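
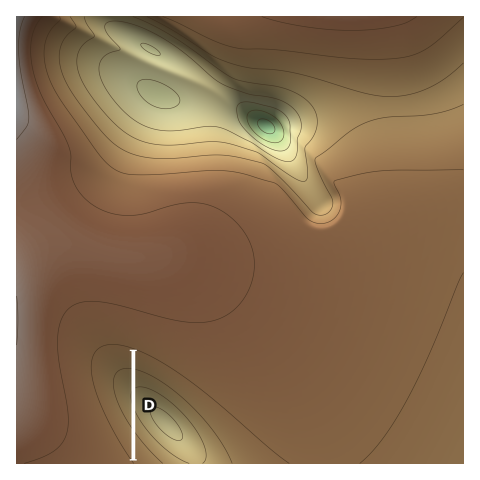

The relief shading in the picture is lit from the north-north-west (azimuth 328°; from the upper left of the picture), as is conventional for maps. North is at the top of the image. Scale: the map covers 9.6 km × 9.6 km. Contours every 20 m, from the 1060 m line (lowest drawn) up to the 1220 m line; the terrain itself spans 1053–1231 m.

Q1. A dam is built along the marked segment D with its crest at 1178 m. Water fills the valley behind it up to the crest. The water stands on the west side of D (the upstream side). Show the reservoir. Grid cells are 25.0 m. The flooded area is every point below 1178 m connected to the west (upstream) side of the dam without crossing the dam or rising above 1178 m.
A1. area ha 125.3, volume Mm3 15.55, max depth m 38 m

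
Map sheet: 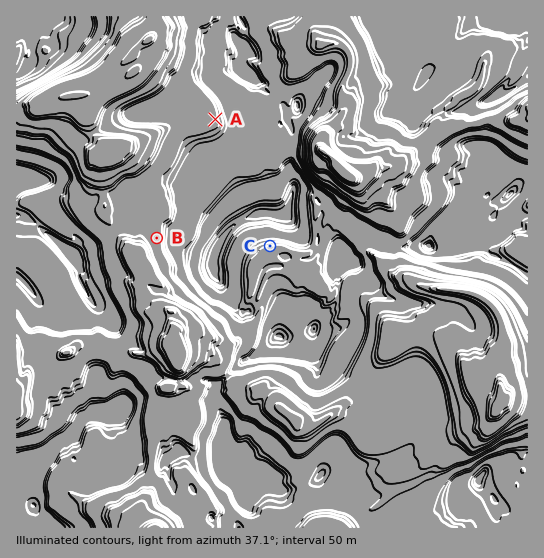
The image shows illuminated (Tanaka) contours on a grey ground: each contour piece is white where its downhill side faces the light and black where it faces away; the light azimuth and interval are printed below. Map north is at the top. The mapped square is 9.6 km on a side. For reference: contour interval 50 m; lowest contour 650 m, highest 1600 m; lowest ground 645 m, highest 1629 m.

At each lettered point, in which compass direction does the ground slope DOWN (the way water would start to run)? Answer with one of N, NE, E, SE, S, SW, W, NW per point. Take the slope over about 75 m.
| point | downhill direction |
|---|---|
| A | E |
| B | E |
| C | N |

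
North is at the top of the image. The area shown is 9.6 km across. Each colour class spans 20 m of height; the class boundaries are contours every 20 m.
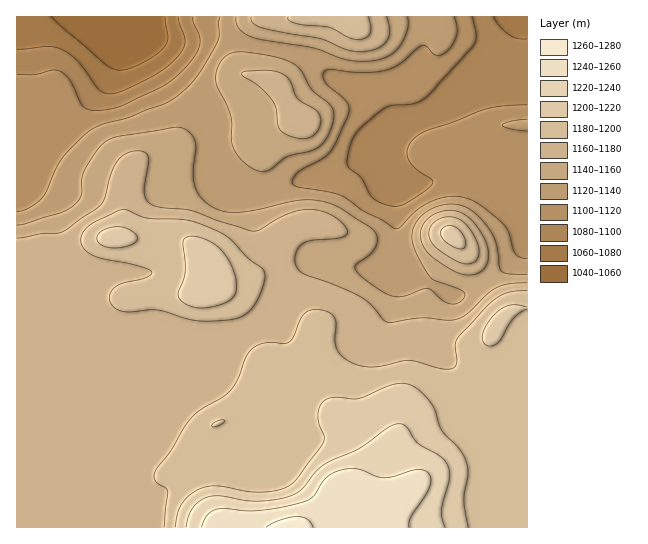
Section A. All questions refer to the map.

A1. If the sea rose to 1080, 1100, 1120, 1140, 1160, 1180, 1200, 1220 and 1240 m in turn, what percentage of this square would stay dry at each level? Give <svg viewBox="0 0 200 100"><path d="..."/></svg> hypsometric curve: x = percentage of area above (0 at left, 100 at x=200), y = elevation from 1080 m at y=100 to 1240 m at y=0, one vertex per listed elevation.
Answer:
<svg viewBox="0 0 200 100"><path d="M193 100l-13-12-23-13-20-13-21-12-55-12-39-13-11-13-5-12"/></svg>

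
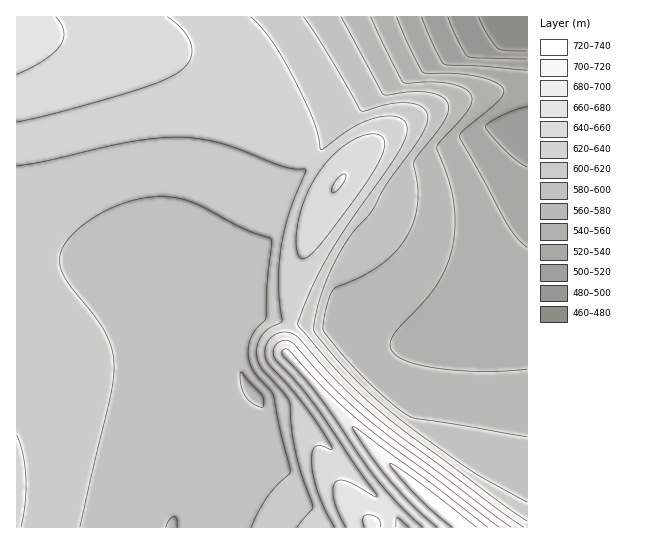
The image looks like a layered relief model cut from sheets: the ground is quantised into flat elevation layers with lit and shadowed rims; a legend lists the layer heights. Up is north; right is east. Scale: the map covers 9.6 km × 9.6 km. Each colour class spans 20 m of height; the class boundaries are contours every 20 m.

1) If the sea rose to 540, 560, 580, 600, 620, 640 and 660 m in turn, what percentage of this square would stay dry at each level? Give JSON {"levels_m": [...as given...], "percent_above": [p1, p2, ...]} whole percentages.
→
{"levels_m": [540, 560, 580, 600, 620, 640, 660], "percent_above": [95, 87, 77, 50, 28, 14, 6]}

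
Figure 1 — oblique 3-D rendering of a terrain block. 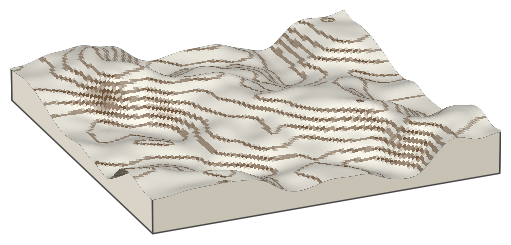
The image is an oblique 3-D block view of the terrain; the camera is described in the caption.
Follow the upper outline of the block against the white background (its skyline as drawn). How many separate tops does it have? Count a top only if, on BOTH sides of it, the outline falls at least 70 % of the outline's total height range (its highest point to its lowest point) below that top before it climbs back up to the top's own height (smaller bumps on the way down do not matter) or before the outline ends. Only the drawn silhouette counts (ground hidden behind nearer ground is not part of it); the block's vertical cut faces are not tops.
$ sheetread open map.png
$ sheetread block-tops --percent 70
0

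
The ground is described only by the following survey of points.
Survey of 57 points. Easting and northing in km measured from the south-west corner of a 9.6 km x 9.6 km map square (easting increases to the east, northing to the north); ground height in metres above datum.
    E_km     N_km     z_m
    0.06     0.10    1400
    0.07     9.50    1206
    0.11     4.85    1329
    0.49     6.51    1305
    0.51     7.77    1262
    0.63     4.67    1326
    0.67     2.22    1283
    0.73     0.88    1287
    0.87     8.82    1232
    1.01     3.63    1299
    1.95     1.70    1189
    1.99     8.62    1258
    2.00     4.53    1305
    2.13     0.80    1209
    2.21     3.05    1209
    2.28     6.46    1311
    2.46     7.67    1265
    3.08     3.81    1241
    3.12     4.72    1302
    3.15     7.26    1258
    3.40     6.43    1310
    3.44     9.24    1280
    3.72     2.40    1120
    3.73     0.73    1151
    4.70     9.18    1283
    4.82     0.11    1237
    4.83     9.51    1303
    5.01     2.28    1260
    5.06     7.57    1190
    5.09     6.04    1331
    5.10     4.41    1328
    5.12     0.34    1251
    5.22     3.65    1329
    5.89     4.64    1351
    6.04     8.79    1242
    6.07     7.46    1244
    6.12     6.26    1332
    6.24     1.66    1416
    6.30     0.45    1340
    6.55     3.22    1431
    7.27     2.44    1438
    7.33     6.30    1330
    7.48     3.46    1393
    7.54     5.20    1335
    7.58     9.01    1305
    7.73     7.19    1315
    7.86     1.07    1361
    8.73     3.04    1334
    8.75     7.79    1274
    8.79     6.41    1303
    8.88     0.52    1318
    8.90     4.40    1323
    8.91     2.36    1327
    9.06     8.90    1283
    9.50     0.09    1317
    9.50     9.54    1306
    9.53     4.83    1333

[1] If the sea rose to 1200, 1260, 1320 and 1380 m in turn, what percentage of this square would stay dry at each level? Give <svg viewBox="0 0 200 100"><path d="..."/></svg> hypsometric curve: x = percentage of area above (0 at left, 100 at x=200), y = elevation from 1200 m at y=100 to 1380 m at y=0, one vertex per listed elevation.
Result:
<svg viewBox="0 0 200 100"><path d="M180 100l-35-33-75-34-57-33"/></svg>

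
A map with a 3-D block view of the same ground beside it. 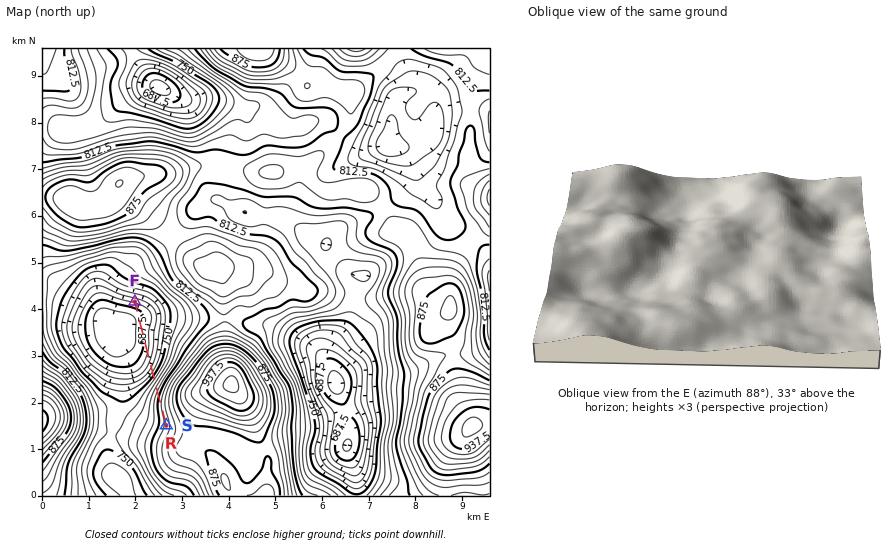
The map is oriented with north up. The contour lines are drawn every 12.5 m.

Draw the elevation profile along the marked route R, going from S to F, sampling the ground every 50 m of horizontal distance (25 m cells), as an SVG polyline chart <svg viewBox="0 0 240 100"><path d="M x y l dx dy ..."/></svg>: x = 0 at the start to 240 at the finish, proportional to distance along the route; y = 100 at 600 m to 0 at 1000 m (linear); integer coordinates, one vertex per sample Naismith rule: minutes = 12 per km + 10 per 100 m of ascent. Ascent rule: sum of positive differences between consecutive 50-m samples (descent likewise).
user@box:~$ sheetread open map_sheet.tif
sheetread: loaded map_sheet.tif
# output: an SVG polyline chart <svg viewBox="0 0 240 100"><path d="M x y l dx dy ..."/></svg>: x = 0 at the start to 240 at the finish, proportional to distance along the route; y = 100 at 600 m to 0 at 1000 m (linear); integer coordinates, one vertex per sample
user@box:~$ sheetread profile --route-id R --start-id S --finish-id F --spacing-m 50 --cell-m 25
<svg viewBox="0 0 240 100"><path d="M0 43l4 0 5 0 4 0 5 0 4 0 4 0 5 0 4 1 4 0 5 0 4 1 5 1 4 1 4 1 5 2 4 1 5 2 4 2 4 1 5 2 4 2 5 2 4 2 4 2 5 2 4 1 4 1 5 1 4 1 5 1 4 1 4 1 5 0 4 1 5 1 4 0 4 0 5 1 4 0 5 0 4 0 4 1 5 0 4 0 4 1 5 0 4 0 5 0 4 0 4-1 5 0 4-1 5-2 4-1 3-1"/></svg>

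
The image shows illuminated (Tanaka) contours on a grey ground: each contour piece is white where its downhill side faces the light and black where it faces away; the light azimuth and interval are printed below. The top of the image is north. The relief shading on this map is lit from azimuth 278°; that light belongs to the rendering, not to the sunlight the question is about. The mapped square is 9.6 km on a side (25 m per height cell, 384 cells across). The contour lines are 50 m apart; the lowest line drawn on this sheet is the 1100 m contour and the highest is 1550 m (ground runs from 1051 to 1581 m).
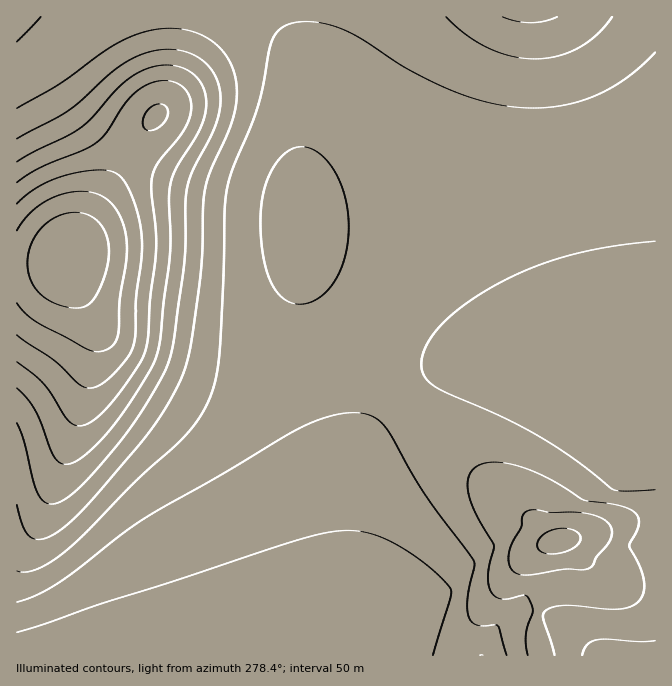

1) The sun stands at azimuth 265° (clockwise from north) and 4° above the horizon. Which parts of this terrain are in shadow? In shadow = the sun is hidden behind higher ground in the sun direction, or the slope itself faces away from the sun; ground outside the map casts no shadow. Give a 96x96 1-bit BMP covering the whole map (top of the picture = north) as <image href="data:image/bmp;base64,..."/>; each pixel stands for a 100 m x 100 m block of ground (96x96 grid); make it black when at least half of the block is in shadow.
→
<image width="96" height="96" href="data:image/bmp;base64,Qk2+BAAAAAAAAD4AAAAoAAAAYAAAAGAAAAABAAEAAAAAAIAEAAATCwAAEwsAAAIAAAAAAAAA////AAAAAAAAAAAAAAAAB+P/AAAAAAAAAAAAB/H/wAAAAAAAAAAAA/n/gAAAAAAAAAAAA/7/gAAAAAAAAAAAA///AAAAAAAAAAAAAf//AAAAAAAAAAAAAf//AAAAAAAAAAAAAP//AAAAAAAAAAAAAP//gAAAAAAAAAAAAH//wAAAAAAAAAAAAH//8AAAAAAAAAAAAD//+AAAAAAAAAAAAD///AAAAAAAAAAAAH///ACAAAAAAAAAAH///ADAAAAAAAAAAP///ADAAAAAAAAAAP///gDgAAAAAAAAAf///gDwAAAAAAAAAf///gD4AAAAAAAAAf///AD4AAAAAAAAA///8AD8AAAAAAAAA//+AAD+AAAAAAAAA//4AAD+AAAAAAAAB//wAAD/AAAAAAAAA/+AAAD/AAAAAAAAA/4AAAD/gAAAAAAAAAAAAAD/gAAAAAAAAAAAAAD/wAAAAAAAAAAAAAD/wAAAAAAAAAAAAAD/4AAAAAAAAAAAAAD/4AAAAAAAAAAAAAD/8AAAAAAAAAAAAAD/8AAAAAAAAAAAAAD/+AAAAAAAAAAAAAD/+AAAAAAAAAAAAAD/+AAAAAAAAAAAAAD//AAAAAAAAAAAAAD//AAAAAAAAAAAAAD//AAAAAAAAAAAAAD//AAAAAAAAAAAAAD//AAAAAAAAAAAAAD//AAAAAAAAAAAAAD//AAAAAAAAAAAAAD//AAAAAAAAAAAAAD/+AAAAAAAAAAAAAD/+AAAAAAAAAAAAAD/+AAAAAAAAAAAAAD/8AAAAAAAAAAAAAD/4AAAAAAAAAAAAAD/wAAAAAAAAAAAAAD/gAAAAAAAAAAAAAD/gAAAAAAAAAAAAAD/gAAAAAAAAAAAAAD/gAAAAAAAAAAAAAD/gAAAAAAAAAAAAAD/gAAAAAAAAAAAAAD/wAAAAAAAAAAAAAD/wAAAAAAAAAAAAAD/wAAAAAAAAAAAAAD/wAAAAAAAAAAAAAD/wAAAAAAAAAAAAAD/wAAAAAAAAAAAAAD/wAAAAAAAAAAAAAD/wAAAAAAAAAAAAAD/wAAAAAAAAAAAAAD/wAAAAAAAAAAAAAD/wAAAAAAAAAAAAAD/wAAAAAAAAAAAAAD/wAAAAAAAAAAAAAD/gAAAAAAAAAAAAAD/gAAAAAAAAAAAAAD/gAAAAAAAAAAAAAD/AAAAAAAAAAAAAAD/AAAAAAAAAAAAAAD8AAAAAAAAAAAAAADwAAAAAAAAAAAAAAAAf8AAAAAAAAAAAAAA//AAAAAAAAAAAAAA//wAAAAAAAAAAAAA//4AAAAAAAAAAAAA//8AAAAAAAAAAAAA//+AAAAAAAAAAAAA//+AAAAAAAAAAAAA//+AAAAAAAAAAAAAf/+AAAAAAAAAAAAAf/+AAAAAAAAAAAAAP/8AAAAAAAAAAAAAH/4AAAAAAAAAAAAAB/wAAAAAAAAAAAAAAMAAAAAAAAAAAAAAAAAAAAAAAAAAAAAAAAAAAAAAAAAAAAAAAAAAAAAAAAAAAAAAAAAAAAAAAAAAAAAAAAAAAAAAADgAAAA="/>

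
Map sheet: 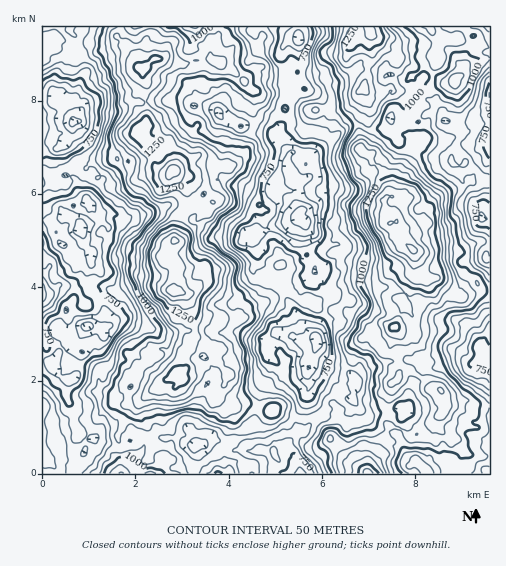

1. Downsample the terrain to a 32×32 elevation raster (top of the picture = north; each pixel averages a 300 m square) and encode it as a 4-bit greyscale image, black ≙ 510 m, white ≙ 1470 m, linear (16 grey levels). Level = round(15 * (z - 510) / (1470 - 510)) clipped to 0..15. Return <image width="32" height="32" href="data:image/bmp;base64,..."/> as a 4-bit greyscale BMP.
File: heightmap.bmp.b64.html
<image width="32" height="32" href="data:image/bmp;base64,Qk12AgAAAAAAAHYAAAAoAAAAIAAAACAAAAABAAQAAAAAAAACAAATCwAAEwsAABAAAAAAAAAAAAAAABEREQAiIiIAMzMzAERERABVVVUAZmZmAHd3dwCIiIgAmZmZAKqqqgC7u7sAzMzMAN3d3QDu7u4A////AGZWeId3ZndlRDWKvKdmd3ZmVWd3dlVmVFRXiaqYd4iHZUVXZ2ZVVmVVV5iZmJmZh2VFZ3d2Vnd3dlZ3d4iJqYdkRXiYiHiZh4dVZmeHiamHVEZ4mqupqYd2RGZXmIq5h0M1eJq8uqqGVDNVV5qaqGUzNWeZrLqqhUQiRWeamYZEMzNHiZu6qoREIjZ4mpl1REMiNXiKuql0MyE3maqpdlQzIiNXirqZhjMyRYm7qYdlUzMzV6zLqYdUREVoq7qHdmRERWnN26iGZVVFaKu7qZdlREV73ty4ZVVERXmrzLqYVDM1i97cuWVVQ0V5vN3JhlMyNovdy6dUVURFab3tuHVCIjWK3sl1M0MjRWne7bh1MhI0aLy5dTMxEkaL7u2oVDIiNFaaqpdUMQJGnO7cp1NDIkV4mrqpZDISRpzu3KdUVURXmsy6qGQyI0WK3cqXZVVVZ5vNy5l1MiNGmruodmVEVXibzLqZhkIzWKupl2ZkMjR5vLupiHZDNFeqmIh2VDITasy6h2ZVRFVWiHeHZlQyElirqXdVZkRWZ5l3d2ZUIiNYqph2VndUVmiqmId3ZCI0WKuYd3eHVEVoupmHiYVERXm7qYiIh1RGeaqYiImGZWaKvLqZmXZURoqqmYd4h3ZniqqqiZh2QzaLzLqHd3dmVoqamHiIZUMkesy5hnd3"/>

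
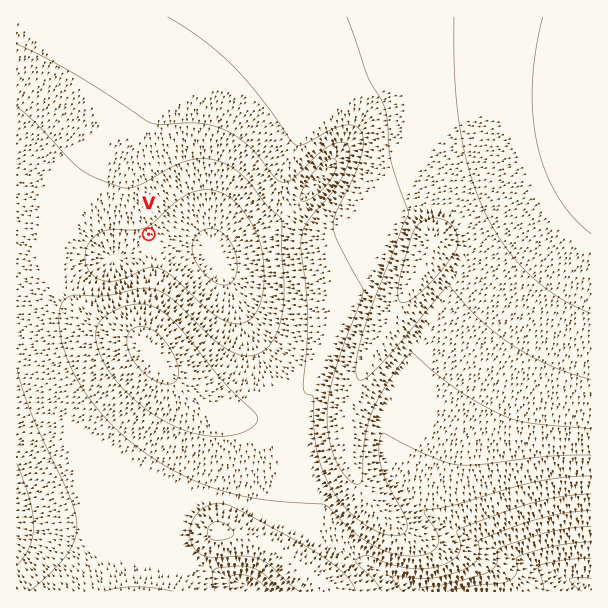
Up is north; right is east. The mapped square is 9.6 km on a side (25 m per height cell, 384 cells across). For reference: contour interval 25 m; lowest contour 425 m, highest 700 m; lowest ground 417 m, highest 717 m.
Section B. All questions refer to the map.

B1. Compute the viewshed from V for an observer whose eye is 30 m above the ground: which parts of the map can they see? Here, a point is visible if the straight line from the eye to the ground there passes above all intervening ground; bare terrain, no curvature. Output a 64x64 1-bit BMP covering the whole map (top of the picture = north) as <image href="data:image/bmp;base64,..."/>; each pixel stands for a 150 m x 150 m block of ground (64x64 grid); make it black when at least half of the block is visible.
<image width="64" height="64" href="data:image/bmp;base64,Qk0+AgAAAAAAAD4AAAAoAAAAQAAAAEAAAAABAAEAAAAAAAACAAATCwAAEwsAAAIAAAAAAAAA////AAAAAAAAAAAAAAAAAAAAAAAAAAAAAAAAAAAAAAAAAAAAAAAAAAAAAAAAAAAAAAAAAAAAAAAAAAAAAAAAAAAAAAAAAAAAAAAAAAAAAAAAAAAAAAAAAAAAAAAAAAAAAAAAAAAAAAAAAAAAEAAAAAAAAAAwAAAAAAAAADAAAAAAAAAAMAAAAAAAAABwAAAAAAAAAHAAAAAAAAAAcAAAAAAAAABwAAAAAAAAAHgAAAAAAAB+eAAAAAAAAP84AAAAAAAB/7wAAAAAAAP/vAAAAAAAD//+AAAAAAAf/94AAAAAAH//3wAAAAAB///vAAAAAA///++AAAAAf///54AAAAH////nwAAAB////+PAAAAH////4+AAAA/////z8AAAD//////wAAAP//////gAAB//////+AAAD//////8AAAP//////wAAA///////AAAD//////8AAAH///9//wAAAf///x////gB////D///+AD///8H///8AP///wP///wA////gf///AD///+A///8Af///4D///wB////gH//+Af///8Af//4D////wA///gf///+AD//8D////wAH//wP//f8AAP/+A//4PAAAf/gD//gAAAAAAAP/8AAAAAAAA//wAAAAAAAD/+AAAAAAAAP/4AAAAAAAA//AAAAAAAAD/8AAAAAAAAA=="/>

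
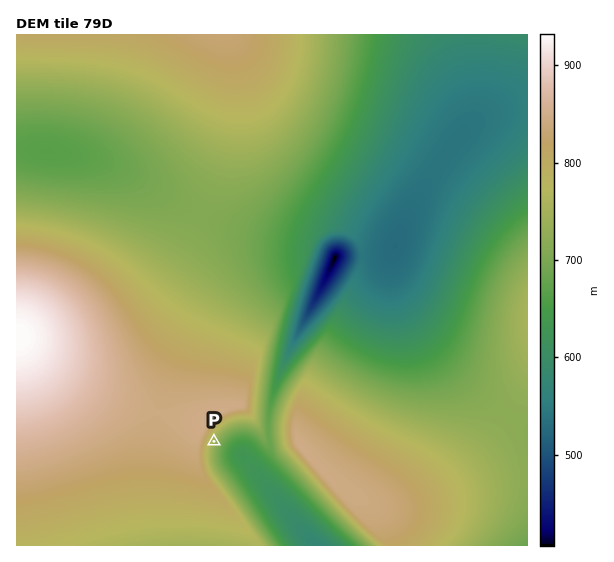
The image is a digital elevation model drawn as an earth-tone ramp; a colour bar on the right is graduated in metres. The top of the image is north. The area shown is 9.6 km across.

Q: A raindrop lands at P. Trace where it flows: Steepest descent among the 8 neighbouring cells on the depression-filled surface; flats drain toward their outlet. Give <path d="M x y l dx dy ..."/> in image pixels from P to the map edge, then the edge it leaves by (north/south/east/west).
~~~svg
<path d="M214 441l5 4 3 0 7 4 2 0 8 4 16 16 0 2 16 18 4 7 6 5 4 7 30 37"/>
exit: south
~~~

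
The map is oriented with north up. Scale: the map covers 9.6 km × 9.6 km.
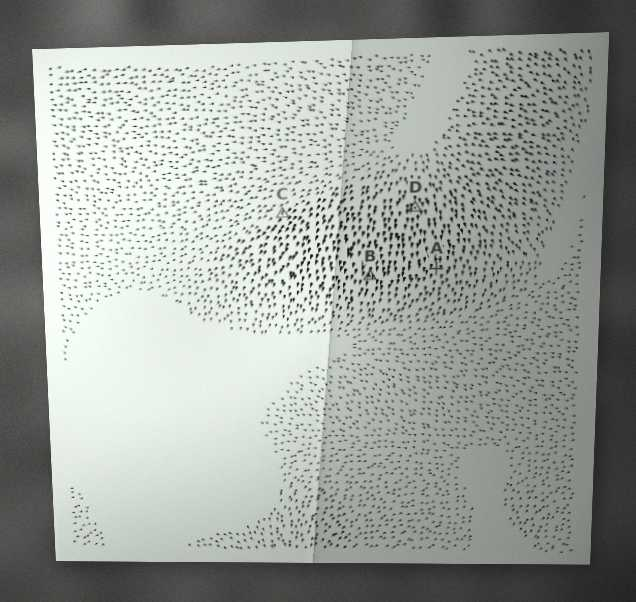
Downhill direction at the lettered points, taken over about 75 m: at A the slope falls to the S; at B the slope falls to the S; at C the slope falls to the SW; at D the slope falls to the S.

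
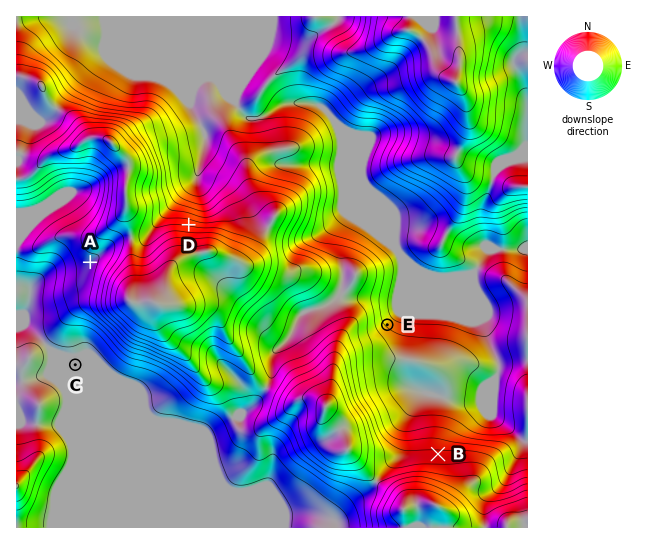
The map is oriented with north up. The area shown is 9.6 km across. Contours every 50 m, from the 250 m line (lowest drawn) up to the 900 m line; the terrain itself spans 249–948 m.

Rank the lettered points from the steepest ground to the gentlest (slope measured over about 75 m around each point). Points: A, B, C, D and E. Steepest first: D E B A C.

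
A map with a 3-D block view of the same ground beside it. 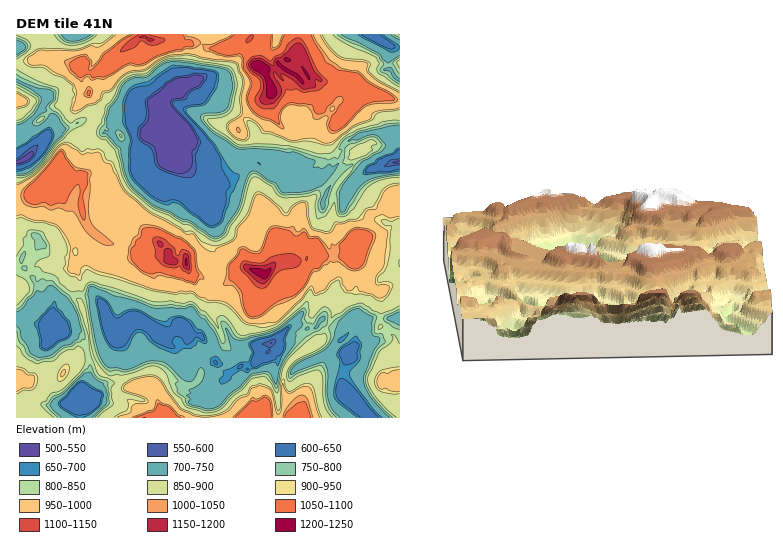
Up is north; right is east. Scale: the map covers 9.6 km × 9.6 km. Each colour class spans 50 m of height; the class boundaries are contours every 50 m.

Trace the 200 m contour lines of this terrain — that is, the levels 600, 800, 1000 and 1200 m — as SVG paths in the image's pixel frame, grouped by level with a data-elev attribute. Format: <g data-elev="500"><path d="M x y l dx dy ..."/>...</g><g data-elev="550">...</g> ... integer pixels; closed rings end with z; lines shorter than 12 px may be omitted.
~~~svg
<g data-elev="600"><path d="M266 354l0-2 4-3 0 3z"/><path d="M270 348l-8-4 1 0 12-4 0 4z"/><path d="M184 178l-18-6-8-5-3-3-3-15-10-7-4-4 0-8 8-12 0-18 20-17 10-6 12-2 6-2 12 1 1 2-1 4-6 7-9 5-5 7-11 1-2 2 3 6 17 20 8 14-6 12 1 14-1 6-3 3z"/><path d="M400 165l-14 2-2-1 6-6 10-1"/><path d="M16 159l16-12 6-1-2 8-6 6-6 4-8 1"/></g><g data-elev="800"><path d="M58 418l-12-14 7-8 11-5 24-23 2-3 2 1 5 12 11 4 1 12 0 10-14 14"/><path d="M336 418l-6-8-3-6-2-12 1-18-4-8-2 0-6 1-16 6-8 5-1-2 0-4 2-4 5-6 22-10 9-6 4-8-2-12 6-6 15-11 10-3 16 10-2 16 2 2 6 0 3 8-9 10-10 24 0 8 8 14 19 20"/><path d="M206 411l-19-7-2-6-8-6-2-8 3-2-1-2-8-10-7-5-12-2-26 9-8-2-6 1-6-3-6-10-5-18-8-44 3-11 6 0 60 20 18-1 12 3 8-2 8 9 6 2 8 10 8 18 3-2 0-2-4-16 1-3 6 3 8 12 8 2 32-9 28-21 2 4-1 8 1 3 6 1 10-11 2-2 3 1 1 4-2 10-20 11-20 23-5 8-5 20-9-14-5 0-10 2-10 12-12 8-9 11-7 3z"/><path d="M400 330l-15-8-2-4 3-3 14-6"/><path d="M16 309l6-3 11-14 1-8-4-6 0-2 5 0 2 6 5-3 6 2 4 0 17 15 6 8 5 12 5 22-1 2-8 2-4 4-10 3-10 8-14 3-11-6-3-8-5-4-3-11"/><path d="M24 271l-2-1 0-2 0-2 4 0 1 4z"/><path d="M22 264l-2-6 5-6 1 2z"/><path d="M36 250l-2-9-3-7 3-1 6 1 6 12-2 3z"/><path d="M400 175l-20 3-13 6-7 7-13 21-5 2-3 0-1-4-2-16 1-4 19-26 23-14 3-6-6-7-6 0-20 7-5 4 0 8-2 6 3 3 7-1-11 10-9 12-4 12-1 8-4 7-4-1-2-4 3-14-2-4-19 4-18 1-3-3-5-8-16-10-6 0-5 7-5 22-4 9-10 14-4 8-4 4-6 1-4-2-20-14-8-2-12-8-16-6-20-17-6-6-4-8-6-26-12-13-6-1-1-4 6-8-1-4 4-12 6-8 10-18 10-6 12-1 16-12 10-3 48 6 8 2 3 4 4 14-5 22-6 6-18 2-3 2 9 12 26 17 18-1 34 3 38 11 6-3 4 2 4-9-3 0 0-2 3-7 6-4 12-6 26-7 14-1"/><path d="M16 123l7-3 9-6 7-14-2-4-21-11"/><path d="M37 122l5-2 2-4-6 2-2 4z"/><path d="M400 84l-14-10-5-2-1-2 4-6-6-9-30-14-11-7"/><path d="M16 74l19 10 20 6 0 10-6 8 9 6 11 14-31 38-10 8-12 2"/><path d="M400 57l-7 7 7 10"/><path d="M16 38l9 4 3 4-2 5-10 6"/><path d="M94 34l-10 6-12 3-8-2-6-7"/></g><g data-elev="1000"><path d="M185 418l-7-4-8-8-7-2-5-4-5 10-21 8"/><path d="M273 418l-2-18-5-5-10 4-4-2-19 21"/><path d="M313 418l-5-18-6-5-6 2-5 5-6 8-2 8"/><path d="M251 318l9-1 14-11 20-9 11-11 7-13 8-3 4-5 6-4 8 1 14 9 10-3 4-4 9-24 0-6-7-5-14-1-6 3-12 14-4-1-2 5-12-12-8-1-6-7-6 3-6-6-4 1-14-1-6 4-6 15-3 5-7 1-8-4-4 1-3 6-9 10-5 20 9 2 4 2 3 6 5 18 3 4z"/><path d="M193 284l3 1 4-5 4-2-6-10-2-16-2-4-12-11-22-10-14-2-6 1-2 8-5 4-4 10-1 10 2 4 12 11 10 5 9-2 21 4z"/><path d="M107 246l5-1 1-1-19-17-5-9 0-12 2-34-3-2-13-4-7-8-4-8-4-1-18 22-19 19-2 4 1 7 4 4 6 2 10-1 10 4 6-2 8 3 6 0 16 23 10 8z"/><path d="M238 132l2 0 0-2-2-3-2 3z"/><path d="M330 111l1-3 3-2 0 4z"/><path d="M87 98l3-1 3-5-5-5-4 7z"/><path d="M130 34l-8 5-18 13-12 14-1 0 1-6-6-6-19 6-3 2 6 10 11 10 7-5 4 3 6-1 6 1 24-15 16 0 15-8 27-8 8-1 7-4-3-4-13-6"/><path d="M232 34l-18 10-11 0 1 6 22 7 12-1 2 1 2 3 0 8 8 14-4 16 3 10 9 9 13 5 11 7 2-1-4-8 2-7 2-5 6-3 17 1 4 4 3 8 2 1 12-3-1 12 2 4 3 1 6-1 8-5 20-21 8-2 18-1 6-3-1-2-5-5-21-11-13-11-16-3-11-8-13-17-5-9"/><path d="M283 34l-5 11-4 3-2-2 1-12"/></g><g data-elev="1200"><path d="M262 278l4 0 5-10-5 2-6-2-11 0z"/><path d="M186 266l1-2-1-6-1 4z"/><path d="M269 98l5 0 3-6-2-6-6-10 1-8-8-7-8 0-3 5 13 12 2 6 1 12z"/><path d="M302 84l2 0 0-2-6-7-14-9-6-5-1 1 1 4 18 11z"/><path d="M309 80l1-2-2-3-6-9z"/><path d="M286 62l5-2-5-3-2 3z"/></g>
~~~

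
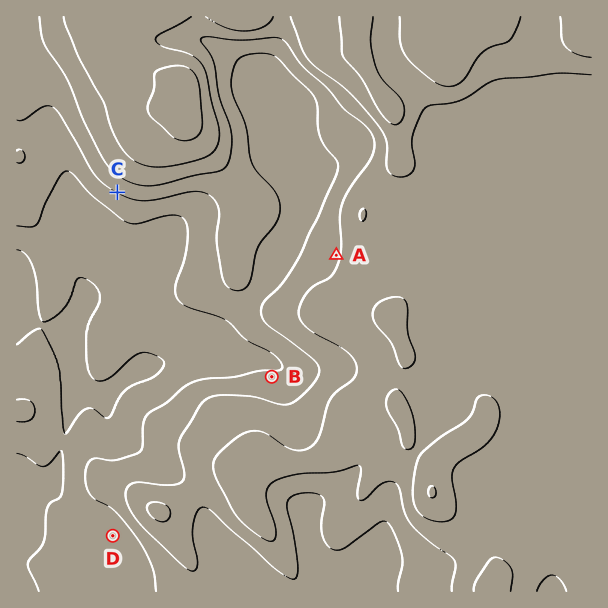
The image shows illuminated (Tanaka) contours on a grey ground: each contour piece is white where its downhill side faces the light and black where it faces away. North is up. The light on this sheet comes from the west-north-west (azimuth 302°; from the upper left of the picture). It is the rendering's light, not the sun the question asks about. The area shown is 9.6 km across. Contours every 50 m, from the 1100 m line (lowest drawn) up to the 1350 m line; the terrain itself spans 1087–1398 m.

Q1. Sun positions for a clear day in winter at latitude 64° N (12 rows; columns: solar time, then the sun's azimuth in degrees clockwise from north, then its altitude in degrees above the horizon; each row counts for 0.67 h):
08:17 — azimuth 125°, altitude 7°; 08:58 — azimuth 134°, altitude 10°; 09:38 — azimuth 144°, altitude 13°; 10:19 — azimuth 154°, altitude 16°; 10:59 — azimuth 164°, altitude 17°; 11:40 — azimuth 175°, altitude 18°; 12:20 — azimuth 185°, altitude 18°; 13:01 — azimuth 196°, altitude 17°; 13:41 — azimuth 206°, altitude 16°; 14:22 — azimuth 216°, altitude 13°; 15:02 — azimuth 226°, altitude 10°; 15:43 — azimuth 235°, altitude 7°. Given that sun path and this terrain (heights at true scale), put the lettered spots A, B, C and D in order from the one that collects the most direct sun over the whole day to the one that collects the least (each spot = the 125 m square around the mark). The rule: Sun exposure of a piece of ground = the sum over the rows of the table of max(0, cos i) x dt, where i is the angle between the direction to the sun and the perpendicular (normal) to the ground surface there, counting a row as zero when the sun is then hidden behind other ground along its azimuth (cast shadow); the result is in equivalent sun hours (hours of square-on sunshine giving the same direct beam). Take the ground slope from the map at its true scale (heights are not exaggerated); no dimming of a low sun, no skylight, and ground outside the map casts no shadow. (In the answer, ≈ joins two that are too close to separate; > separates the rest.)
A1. C > D ≈ A > B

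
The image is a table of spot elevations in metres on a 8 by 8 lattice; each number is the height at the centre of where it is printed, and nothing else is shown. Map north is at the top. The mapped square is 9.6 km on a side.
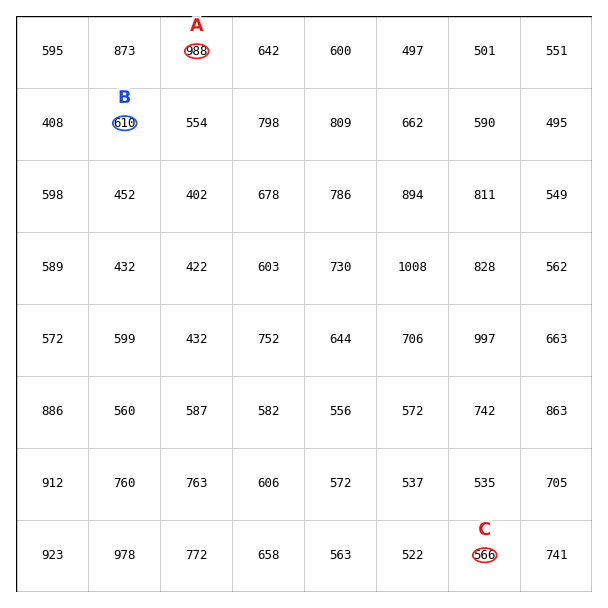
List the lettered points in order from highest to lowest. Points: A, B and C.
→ A B C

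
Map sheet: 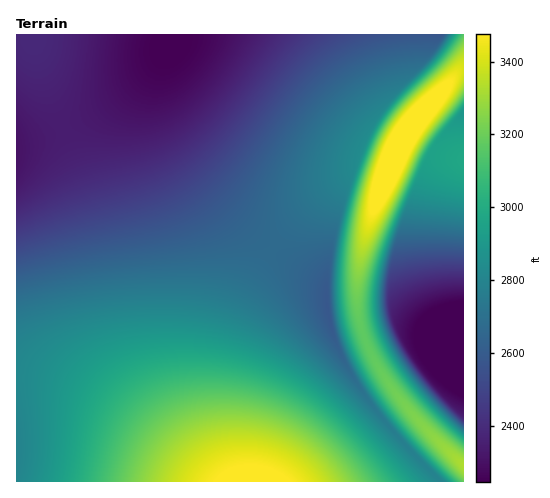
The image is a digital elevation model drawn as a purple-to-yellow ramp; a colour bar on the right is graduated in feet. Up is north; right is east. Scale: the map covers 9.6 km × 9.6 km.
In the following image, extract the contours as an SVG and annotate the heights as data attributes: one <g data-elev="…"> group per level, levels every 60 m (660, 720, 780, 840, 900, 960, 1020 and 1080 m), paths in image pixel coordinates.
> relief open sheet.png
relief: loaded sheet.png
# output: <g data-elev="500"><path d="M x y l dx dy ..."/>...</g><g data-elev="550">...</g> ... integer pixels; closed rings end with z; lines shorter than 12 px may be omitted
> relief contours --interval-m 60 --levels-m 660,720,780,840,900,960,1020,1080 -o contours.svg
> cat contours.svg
<g data-elev="660"><path d="M463 375l-9-7-7-8-5-9-2-8 1-7 5-7 7-5 10-3"/></g><g data-elev="720"><path d="M463 418l-26-26-24-29-16-29-6-22 1-5 5-6 18-11 23-6 25-2"/><path d="M17 75l9 8 9 5 8 1 9-3 7-8 6-12 4-15 2-16"/><path d="M266 35l-26 37-19 24-19 20-20 16-16 9-19 7-57 9-16 5-17 9-40 30"/></g><g data-elev="780"><path d="M463 425l-33-35-26-33-15-31-4-13-1-14 4-27 3-10 4-5 32-4 36 0"/><path d="M386 35l-19 5-19 9-18 10-16 13-26 28-59 79-17 17-17 12-17 9-20 7-90 21-51 15"/></g><g data-elev="840"><path d="M463 431l-35-36-28-36-9-16-7-16-3-14-1-14 1-18 5-21 9-25 8-15 4-2 56 6"/><path d="M449 35l-16 22-21 21-8 5-19 7-14 8-23 18-10 12-9 13-6 14-4 13 0 12 3 11 7 8 12 8 1 3-6 44-2 27 1 27 4 23 7 21 10 21 32 52-61-58-39-32-35-24-15-8-15-5-20-4-22-2-28 0-29 2-55 10-52 16"/></g><g data-elev="900"><path d="M407 481l-31-35-28-27-26-22-23-16-27-14-29-10-30-7-30-2-26 2-25 6-20 9-15 13-10 14-7 16-16 73"/><path d="M463 437l-38-36-29-37-10-18-7-15-4-14-1-15 2-20 5-22 22-55 27-54 11-17 22-28"/><path d="M463 137l-11 3-8 5-6 6-2 6 2 7 5 6 20 11"/><path d="M455 35l-20 26-43 46-11 14-8 15-14 36-11 39-6 35-3 35 1 24 4 22 9 25 11 24 17 26 18 25 25 28 27 26"/></g><g data-elev="960"><path d="M371 481l-15-19-17-19-18-15-19-13-19-10-21-7-23-5-22-2-20 1-18 5-17 7-14 10-11 11-9 16-8 17-7 23"/><path d="M463 446l-41-37-34-40-11-17-7-15-4-13-2-15 3-25 8-28 44-98 12-21 32-40"/><path d="M463 35l-22 29-44 44-11 14-8 14-14 35-9 33-6 32-2 32 1 26 5 24 10 31 13 28 14 23 20 27 28 32 23 22"/></g><g data-elev="1020"><path d="M331 481l-17-21-22-15-26-10-28-4-25 4-21 10-17 15-10 21"/><path d="M463 54l-56 50-12 16-11 16-13 32-9 33-3 30 1 11 2 5 2 0 4-3 9-14 44-87 32-43 10-17"/></g><g data-elev="1080"><path d="M379 194l5-2 8-12 19-38 23-36 2-6-1-2-7 2-14 11-10 11-9 13-9 17-6 20-3 15z"/></g>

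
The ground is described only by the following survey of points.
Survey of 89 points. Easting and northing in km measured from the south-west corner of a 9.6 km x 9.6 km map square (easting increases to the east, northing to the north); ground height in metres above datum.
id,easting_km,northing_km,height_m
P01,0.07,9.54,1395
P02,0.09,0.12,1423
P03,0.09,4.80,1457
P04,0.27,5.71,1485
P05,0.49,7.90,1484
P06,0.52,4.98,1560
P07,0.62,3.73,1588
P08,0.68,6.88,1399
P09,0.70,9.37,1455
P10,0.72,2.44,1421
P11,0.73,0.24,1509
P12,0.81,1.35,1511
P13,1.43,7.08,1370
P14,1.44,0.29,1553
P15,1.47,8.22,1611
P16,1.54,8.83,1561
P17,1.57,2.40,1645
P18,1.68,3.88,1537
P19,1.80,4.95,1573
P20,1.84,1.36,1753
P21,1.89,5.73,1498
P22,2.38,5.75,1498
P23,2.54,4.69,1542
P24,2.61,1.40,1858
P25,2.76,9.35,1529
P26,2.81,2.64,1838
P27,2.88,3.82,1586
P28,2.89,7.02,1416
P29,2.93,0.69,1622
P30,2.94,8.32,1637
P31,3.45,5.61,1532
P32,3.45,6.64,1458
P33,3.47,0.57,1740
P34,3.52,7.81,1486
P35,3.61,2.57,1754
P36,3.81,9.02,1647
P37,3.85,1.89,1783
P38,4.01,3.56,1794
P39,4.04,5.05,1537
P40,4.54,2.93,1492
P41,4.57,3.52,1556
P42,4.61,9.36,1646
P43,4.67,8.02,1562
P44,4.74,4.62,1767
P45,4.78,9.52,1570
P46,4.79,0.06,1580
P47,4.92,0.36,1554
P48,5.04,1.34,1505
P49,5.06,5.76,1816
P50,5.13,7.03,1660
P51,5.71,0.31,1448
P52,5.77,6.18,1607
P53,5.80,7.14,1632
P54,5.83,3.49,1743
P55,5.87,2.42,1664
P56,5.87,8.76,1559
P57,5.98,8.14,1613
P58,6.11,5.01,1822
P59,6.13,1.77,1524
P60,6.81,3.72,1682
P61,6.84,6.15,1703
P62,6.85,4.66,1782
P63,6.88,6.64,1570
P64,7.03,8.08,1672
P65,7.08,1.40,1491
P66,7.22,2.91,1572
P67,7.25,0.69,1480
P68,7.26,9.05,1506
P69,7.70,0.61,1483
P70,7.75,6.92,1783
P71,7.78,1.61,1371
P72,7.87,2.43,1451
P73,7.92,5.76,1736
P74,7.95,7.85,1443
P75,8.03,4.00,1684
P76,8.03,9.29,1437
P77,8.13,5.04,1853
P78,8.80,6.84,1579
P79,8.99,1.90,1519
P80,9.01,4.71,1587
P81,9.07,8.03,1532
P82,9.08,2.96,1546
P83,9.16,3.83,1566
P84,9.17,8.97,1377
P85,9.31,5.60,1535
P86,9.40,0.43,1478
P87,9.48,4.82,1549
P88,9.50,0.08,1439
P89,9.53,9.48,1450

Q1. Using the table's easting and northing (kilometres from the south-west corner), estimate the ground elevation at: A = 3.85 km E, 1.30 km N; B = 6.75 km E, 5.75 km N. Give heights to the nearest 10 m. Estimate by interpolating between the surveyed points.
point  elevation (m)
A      1700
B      1770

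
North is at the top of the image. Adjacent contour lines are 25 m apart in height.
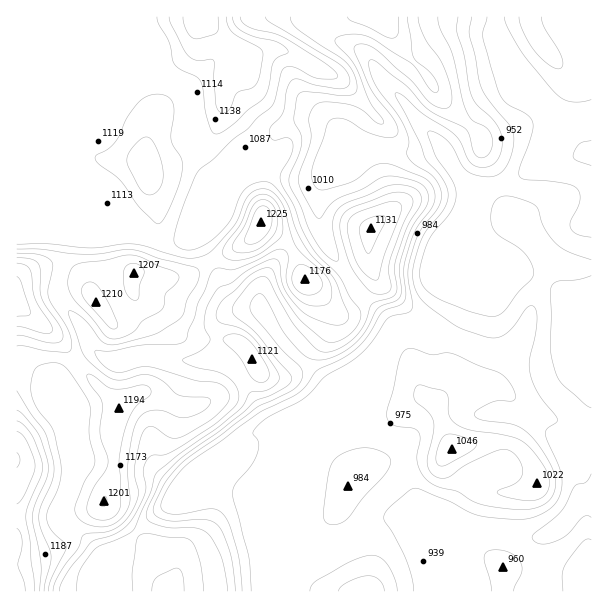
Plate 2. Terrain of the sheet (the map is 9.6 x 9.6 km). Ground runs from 870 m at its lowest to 1275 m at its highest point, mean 1040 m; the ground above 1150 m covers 11.6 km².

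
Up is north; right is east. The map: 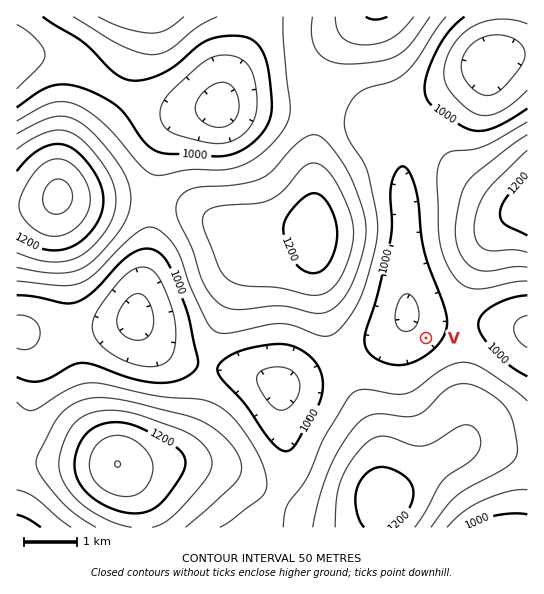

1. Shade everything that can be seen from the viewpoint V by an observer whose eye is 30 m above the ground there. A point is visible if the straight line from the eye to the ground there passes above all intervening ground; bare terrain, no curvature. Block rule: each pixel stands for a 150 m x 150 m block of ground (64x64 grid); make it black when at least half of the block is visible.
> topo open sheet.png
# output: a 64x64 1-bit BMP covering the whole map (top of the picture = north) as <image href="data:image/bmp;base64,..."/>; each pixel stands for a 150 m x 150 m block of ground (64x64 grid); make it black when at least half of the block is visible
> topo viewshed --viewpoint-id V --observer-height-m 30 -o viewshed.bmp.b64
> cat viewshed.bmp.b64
<image width="64" height="64" href="data:image/bmp;base64,Qk0+AgAAAAAAAD4AAAAoAAAAQAAAAEAAAAABAAEAAAAAAAACAAATCwAAEwsAAAIAAAAAAAAA////AAAAAAAAAAAAAAAAAAAAAAAAAAAAAAAYAAAAAAAAADwAAAAAAAAAfwAAAAAAAAH/gAABAAAAA//AAAOAAAAD/+AAB8AAAAf/8AAHwAAAB//wAAfAAAAH//AAB8AAAA//4AAH4AAAD//gAA/wAAAf/8AAD/AAAB//gAAP8AAAP/gAAB/4AAA4AAAAH/4AAAAAAAAf/wAAAAAAAD//gAAAAAAAP/+AAAAAAAB//wAAAAAAAP//AAAAAAAA//8AAAAAAAH//wAAAAAAAf//AAAAAAAB//8AAAAAAAP//wAAAAAAA///gAAAAAAD///gAAAAAAf///wAAAAAA////wAAAAAD////AAAAAAP///8AAAAAAf///wAAAAAB////AAAAAAH///8AAAAAAP///wAAAAAA//gPAAAAAAB/8AMAAAAAAB/wAQAAAAAAD/AAAAAAAAAP+AAAAAAAAA/4AAAAAAAAD/AAAAAAAAAP4AAAAAAAAAfAAAAAAAAAA8AAAAAAAAABwAAAAAAAAAHAAAAAAAAAA8AAAAAAAAADwAAAAAAAAAfAAAAAAAAAH8AAAAAAAAA/wAAAAAAAAH/AAAAAAAAA/8AAAAAAAAH/wAAAAAAAAf/AAAAAAAAD/+AAAAAAAAP/4AAAAAAAA//gAAAAAAAA//AAAAAAAAB/8AAAAAAAAD/4AA=="/>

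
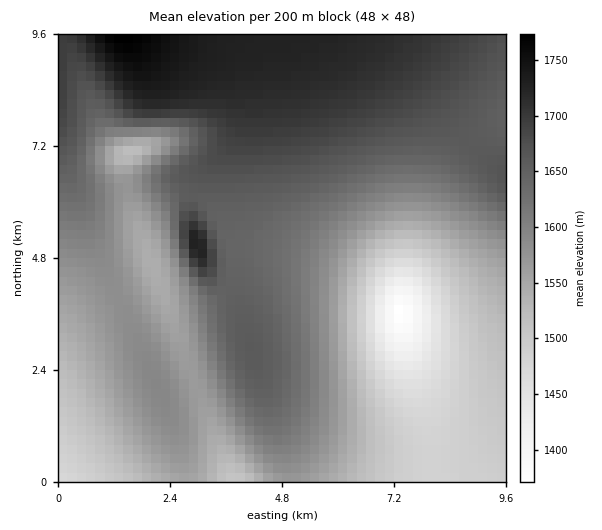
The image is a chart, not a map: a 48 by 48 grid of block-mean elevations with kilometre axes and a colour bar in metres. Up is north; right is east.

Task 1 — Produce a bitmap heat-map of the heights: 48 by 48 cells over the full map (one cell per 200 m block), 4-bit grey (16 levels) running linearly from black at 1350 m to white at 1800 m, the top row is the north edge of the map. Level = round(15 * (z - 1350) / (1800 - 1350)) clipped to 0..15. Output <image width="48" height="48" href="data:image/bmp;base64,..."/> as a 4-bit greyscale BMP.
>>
<image width="48" height="48" href="data:image/bmp;base64,Qk32BAAAAAAAAHYAAAAoAAAAMAAAADAAAAABAAQAAAAAAIAEAAATCwAAEwsAABAAAAAAAAAAAAAAABEREQAiIiIAMzMzAERERABVVVUAZmZmAHd3dwCIiIgAmZmZAKqqqgC7u7sAzMzMAN3d3QDu7u4A////AERFVVZmZ3d3ZlVmd3d3dmZlVVVERFVVVURVVVZmd3d3ZmZneIiHd2ZlVVVURFVVVUVVVWZnd3d3ZmZ3iIiId3ZmVVVURFVVVVVVVmZ3d4d3Zmd4iYiId3ZmVVVERFVVVVVVZmZ3eIh3dneImZmIh3ZmVVVERFVVVVVVZmd3iIh3d3iJmZmIh3ZmVVRERFVVVVVWZnd4iIh3d4iZmZmYh3ZmVVRERFVVVVVmZnd4iIh3d4maqpmYh3ZlVURERFVVVVVmZ3eIiIh3eImqqpmYh3ZlVEREREVVVVZmZ3eIiIh3eJmqqqmYh3ZlVEREREVVVWZmd3iIiId3iJqqqqmZh3ZlRENEREVVVWZmd3iIiId3iZqqqqmZh3ZVRDMzREVVVWZnd3iIiHd4iaqqqqmYh3ZUQzMzREVVVWZnd4iIiHd4maqqqqmYh3ZUMyIzNEVVVWZ3d4iIh3d4maqqqqmYh2ZUMiIjNEVVVmZ3d4iIh3d4mqqqqqmYh2ZUMiIjNEVVZmd3d4iId3eImqqqqqmYh2ZUMhEiNEVVZnd3eIiId3eJmqqqqpmYh2VTIREiNEVWZnd3eIiHd3eJmqqqqpmYh2ZUIREjNFVWZnd3iIh3d3eJqqqqqpmYh2ZUMhEjNFVmZnd3iIh3d3iaqqqqqpmYh2ZUMiIjRFVmZnd4iId3Z3iaqqqqqZmYh3ZUMyIzRVZmZniIiId3Z3mruqqqqZmYh3ZVQzM0RVZmZ4iIiId2Z4m8uqqqqZmYiHZlVEREVWZnd4iIiId2d4rMuqqqqZmYiHdmVURVVmZ3d4iIiId2d5vcuqqqqZmZiHd2ZVVVZmd3eIiIiHd3eJvMuqqqqZmZiId3ZmZmZ3d4iJmZiHd3eJvLqqqqqpmZmIh3d2Znd3eIiJmZmHd3iKu7qqqqqqmZmYiId3d3d4iImZmZmId4iaq6qqqqqqqZmZmIiId4iIiZmpmZmId4maqqqqqqqqqqmZmYiIiIiJmZqqqZmIeImqqqqqqqqqqqqpmZmZiJmZmqqqqpiHeJmqq7u7u7qqqqqqqZmZmZmZqqq6qph3d4mqq7u7u7u7u6qqqqqZmZqqqqq6qph2Zniaq7u7u7u7u7uqqqqqqqqqqqqrqph2ZmeJmru7u7u7u7u7uqqqqqqqqqqrqpiHdnd4mqu7u7u7u7u7u7uqqqqqqqqruqmYiIiJmru7zMzMu7u7u7u7u6qqqqqruqmaqqqqq7vMzMzMzMy7u7u7u7u6qqqruqqru8y7u8zMzMzMzMzMu7u7u7u7qqqruqq7zMzMzMzMzMzMzMzMzMu7u7u7uqqru6u8zd3dzMzMzMzMzMzMzMy7u7u7u6qru7vM3d3d3czMzMzMzMzMzMzMu7u7u7qru7zN3d3d3d3MzMzMzMzMzMzMy7u7u7uru7zd3d3d3d3dzMzMzMzMzMzMzMu7u7u7u8zd7u3d3d3d3czMzMzMzMzMzMy7u7u7vM3u7u7d3d3d3d3czMzMzMzMzMy7u7u8zN3u7u7d3d3d3d3d3MzMzMzMzMzLu7uw=="/>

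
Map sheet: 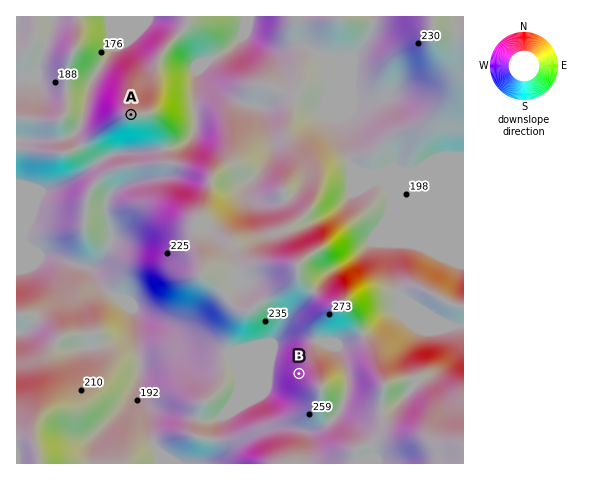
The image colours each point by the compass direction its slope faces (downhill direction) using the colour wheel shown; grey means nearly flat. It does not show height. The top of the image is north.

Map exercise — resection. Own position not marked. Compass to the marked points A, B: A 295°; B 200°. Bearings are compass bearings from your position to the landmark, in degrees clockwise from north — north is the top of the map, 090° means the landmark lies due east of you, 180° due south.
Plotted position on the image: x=355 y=219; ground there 210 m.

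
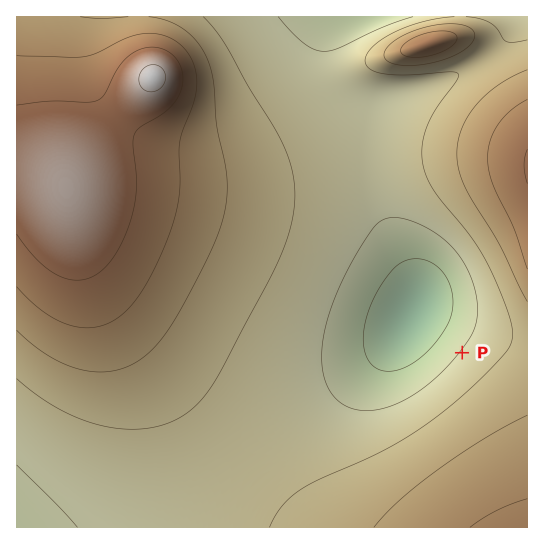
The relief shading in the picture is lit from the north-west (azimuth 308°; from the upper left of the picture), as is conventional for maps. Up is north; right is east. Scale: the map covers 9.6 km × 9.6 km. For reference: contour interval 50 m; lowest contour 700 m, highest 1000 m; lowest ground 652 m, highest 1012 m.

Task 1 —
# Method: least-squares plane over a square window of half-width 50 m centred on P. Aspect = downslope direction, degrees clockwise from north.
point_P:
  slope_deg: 5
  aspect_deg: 308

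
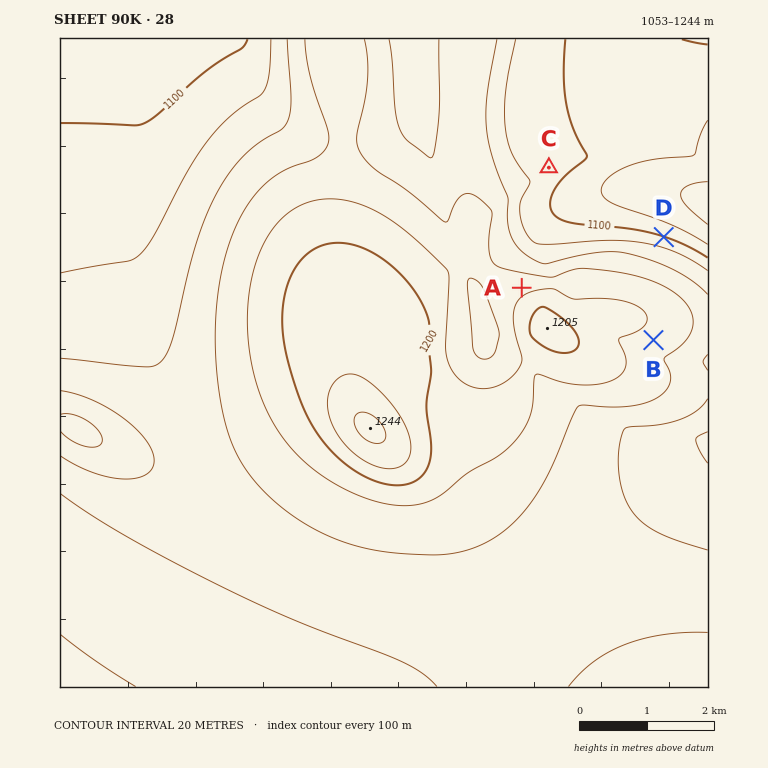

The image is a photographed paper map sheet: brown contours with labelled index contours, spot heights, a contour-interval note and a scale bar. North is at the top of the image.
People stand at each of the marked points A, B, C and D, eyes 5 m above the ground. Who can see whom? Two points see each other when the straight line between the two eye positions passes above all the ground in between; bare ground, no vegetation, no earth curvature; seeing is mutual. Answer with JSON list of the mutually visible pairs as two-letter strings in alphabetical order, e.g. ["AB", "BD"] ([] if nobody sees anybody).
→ ["AC", "CD"]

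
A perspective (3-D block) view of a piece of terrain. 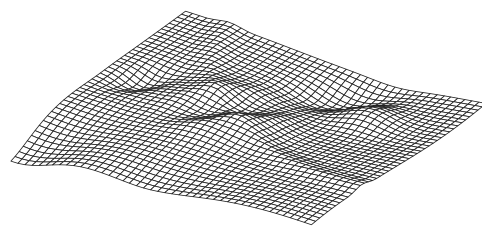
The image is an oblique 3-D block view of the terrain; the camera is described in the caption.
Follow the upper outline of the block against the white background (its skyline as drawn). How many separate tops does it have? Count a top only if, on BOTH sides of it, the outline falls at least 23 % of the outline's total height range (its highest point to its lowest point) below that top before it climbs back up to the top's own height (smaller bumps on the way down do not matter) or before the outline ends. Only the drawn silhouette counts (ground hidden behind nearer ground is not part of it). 1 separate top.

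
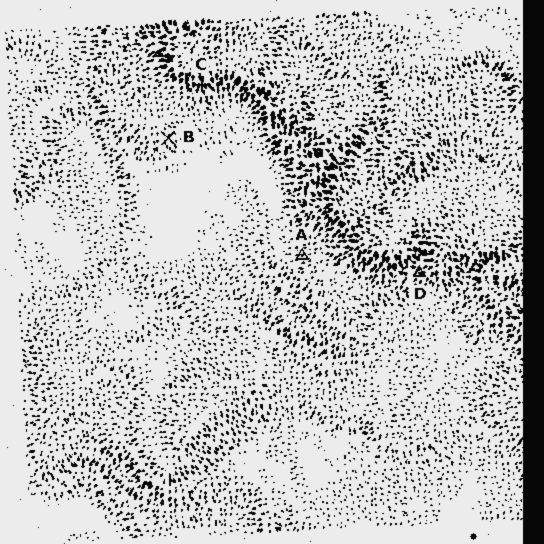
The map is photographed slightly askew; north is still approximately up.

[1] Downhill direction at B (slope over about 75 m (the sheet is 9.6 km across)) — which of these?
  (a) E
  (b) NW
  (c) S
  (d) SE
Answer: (d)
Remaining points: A W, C S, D SW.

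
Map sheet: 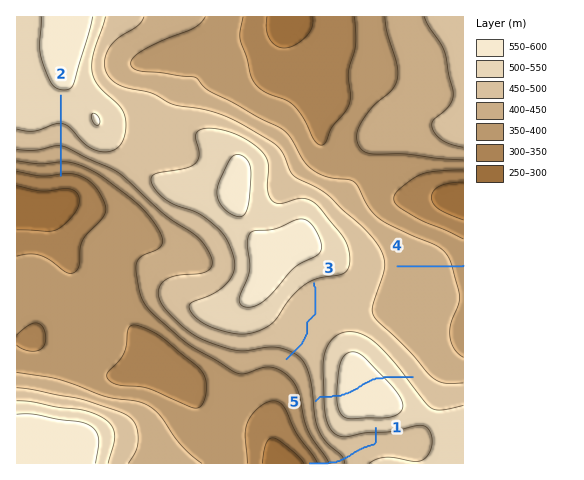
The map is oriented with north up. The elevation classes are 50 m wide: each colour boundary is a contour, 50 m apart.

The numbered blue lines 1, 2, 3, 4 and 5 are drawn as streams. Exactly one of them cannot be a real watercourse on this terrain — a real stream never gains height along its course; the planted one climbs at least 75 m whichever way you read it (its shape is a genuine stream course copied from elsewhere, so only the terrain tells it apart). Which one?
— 5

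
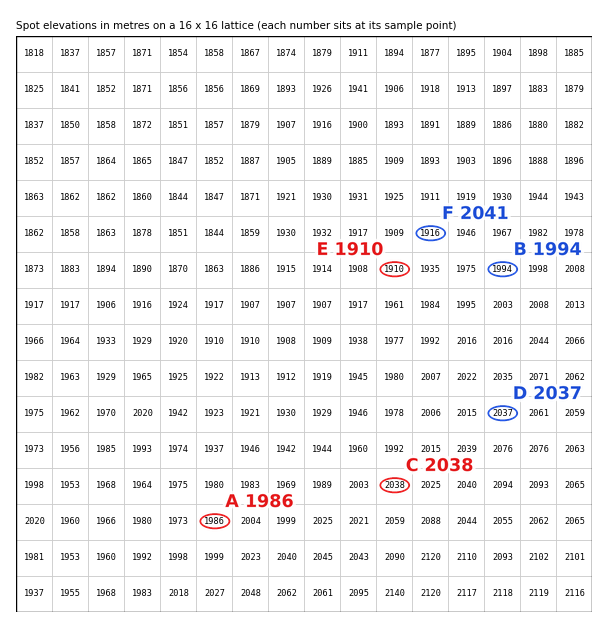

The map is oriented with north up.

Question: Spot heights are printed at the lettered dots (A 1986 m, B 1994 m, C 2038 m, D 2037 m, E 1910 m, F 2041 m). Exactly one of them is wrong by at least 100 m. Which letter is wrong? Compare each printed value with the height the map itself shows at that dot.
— F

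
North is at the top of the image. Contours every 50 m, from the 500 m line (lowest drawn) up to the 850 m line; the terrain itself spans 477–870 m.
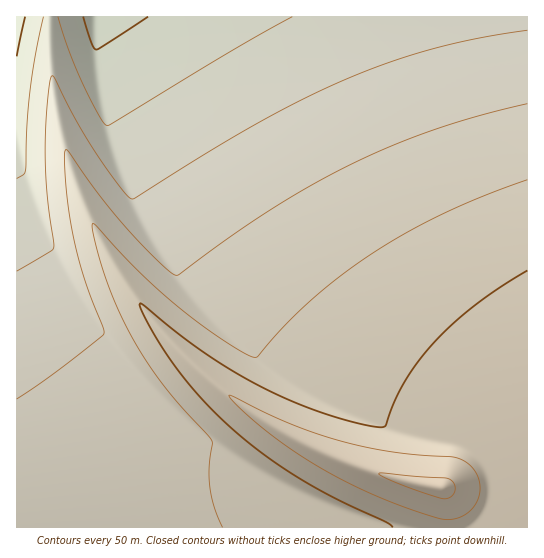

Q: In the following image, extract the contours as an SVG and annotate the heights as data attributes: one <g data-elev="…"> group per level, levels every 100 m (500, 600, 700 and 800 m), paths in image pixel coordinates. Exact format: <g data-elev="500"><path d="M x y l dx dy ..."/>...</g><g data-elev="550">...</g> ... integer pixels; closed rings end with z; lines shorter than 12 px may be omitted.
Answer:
<g data-elev="500"><path d="M25 17l-8 39"/><path d="M148 17l-51 33-3-2-3-5-8-26"/></g><g data-elev="600"><path d="M527 30l-48 8-45 10-44 14-44 17-44 21-47 24-122 75-4-2-7-7-28-40-19-31-22-43-3 5-2 20-3 53 2 41 7 52-3 4-34 20"/></g><g data-elev="700"><path d="M527 180l-42 16-40 17-36 18-36 22-32 22-29 24-25 24-29 33-3 1-9-3-22-13-47-35-38-34-46-49 2 18 11 37 11 29 15 30 15 25 17 24 48 55-3 28 1 18 4 20 9 20"/></g><g data-elev="800"><path d="M444 519l10 0 11-4 8-8 5-9 2-11-2-10-5-9-8-7-14-4-34-2-31-4-47-10-49-17-61-29 11 14 27 22 27 20 28 18 29 15 31 14 35 13z"/></g>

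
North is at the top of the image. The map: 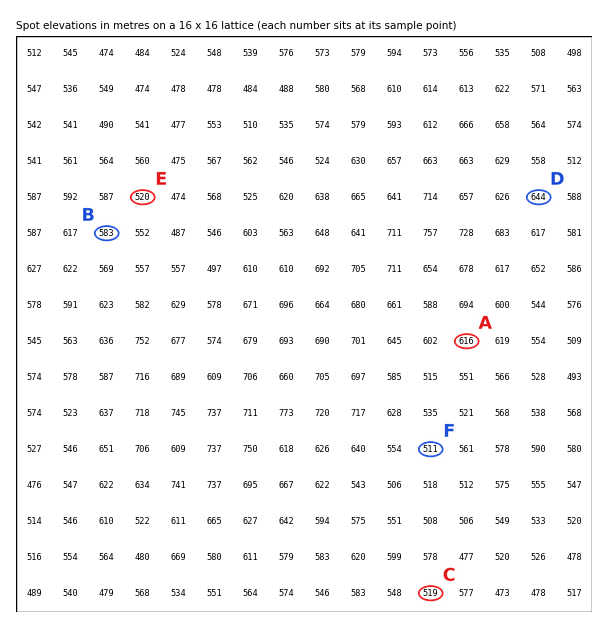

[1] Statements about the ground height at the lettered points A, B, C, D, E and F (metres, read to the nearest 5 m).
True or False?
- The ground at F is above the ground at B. False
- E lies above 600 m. False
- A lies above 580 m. True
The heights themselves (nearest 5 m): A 615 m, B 585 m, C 520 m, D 645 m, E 520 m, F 510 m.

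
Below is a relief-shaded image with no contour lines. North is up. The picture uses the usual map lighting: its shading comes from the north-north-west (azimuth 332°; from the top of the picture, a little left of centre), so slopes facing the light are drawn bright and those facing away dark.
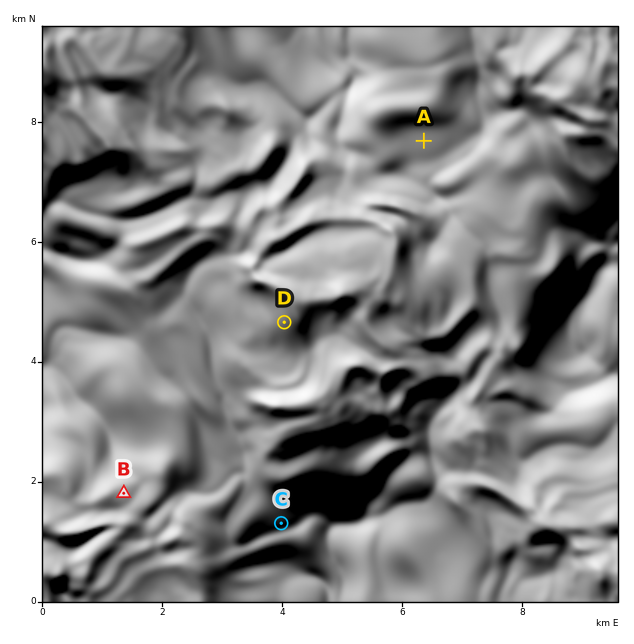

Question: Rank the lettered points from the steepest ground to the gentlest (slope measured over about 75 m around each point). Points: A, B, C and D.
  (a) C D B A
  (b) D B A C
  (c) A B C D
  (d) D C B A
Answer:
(d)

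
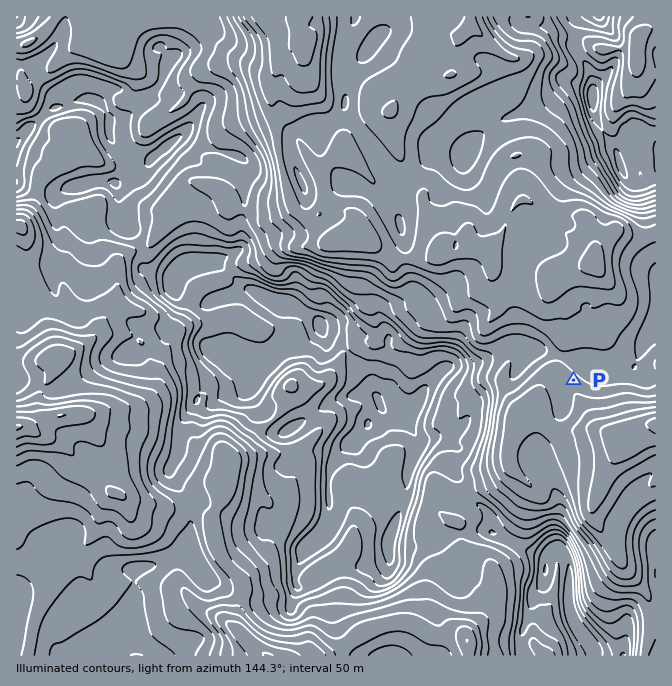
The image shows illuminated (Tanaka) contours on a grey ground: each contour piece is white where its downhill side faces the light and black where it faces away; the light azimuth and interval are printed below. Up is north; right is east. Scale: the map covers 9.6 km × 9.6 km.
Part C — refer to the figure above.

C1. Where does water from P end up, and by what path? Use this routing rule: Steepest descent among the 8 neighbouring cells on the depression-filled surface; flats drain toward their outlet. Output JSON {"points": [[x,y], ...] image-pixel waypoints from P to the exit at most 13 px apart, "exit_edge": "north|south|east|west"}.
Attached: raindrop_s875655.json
{"points": [[574, 380], [575, 393], [585, 407], [594, 420], [607, 432], [620, 432], [634, 428], [647, 425], [655, 425]], "exit_edge": "east"}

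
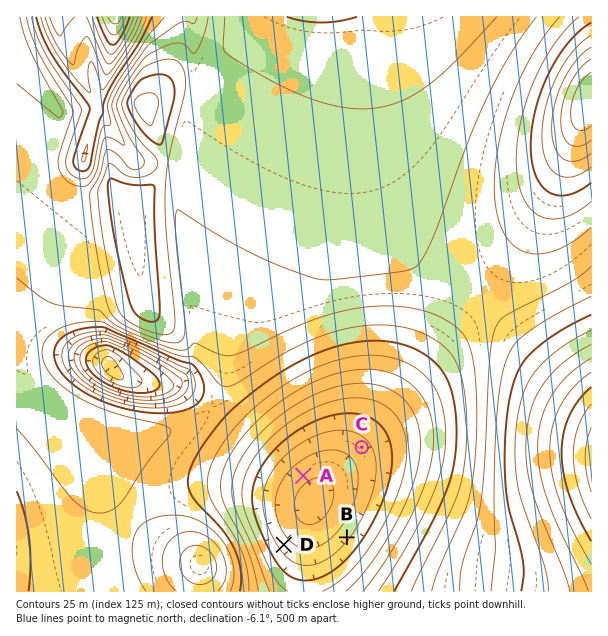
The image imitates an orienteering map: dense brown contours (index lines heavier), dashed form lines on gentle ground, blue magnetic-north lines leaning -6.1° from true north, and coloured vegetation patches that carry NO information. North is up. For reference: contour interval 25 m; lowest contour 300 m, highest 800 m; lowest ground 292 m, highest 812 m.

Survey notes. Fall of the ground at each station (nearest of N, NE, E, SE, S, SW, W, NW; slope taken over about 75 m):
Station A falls SE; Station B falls NW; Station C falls SW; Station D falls NE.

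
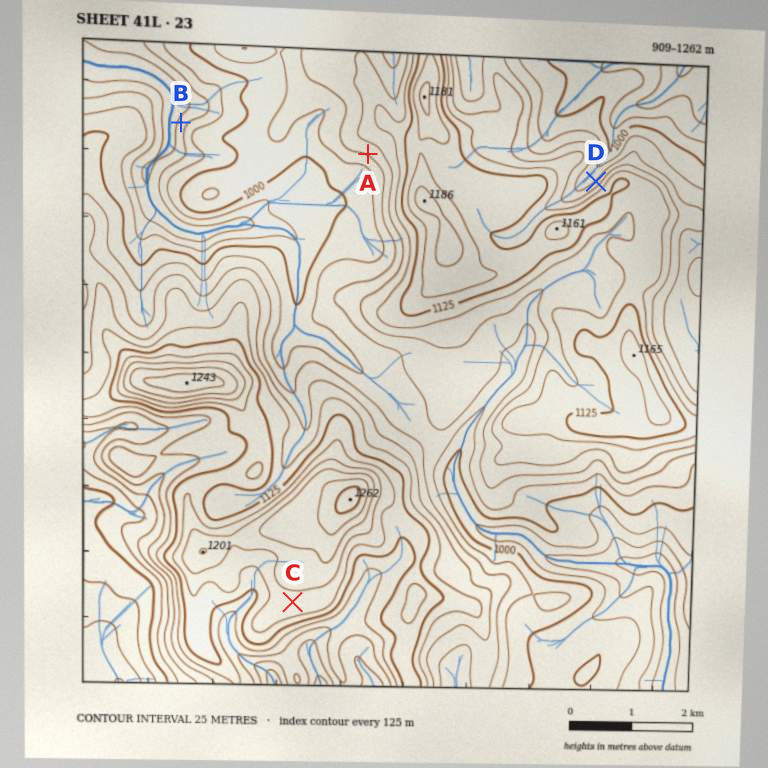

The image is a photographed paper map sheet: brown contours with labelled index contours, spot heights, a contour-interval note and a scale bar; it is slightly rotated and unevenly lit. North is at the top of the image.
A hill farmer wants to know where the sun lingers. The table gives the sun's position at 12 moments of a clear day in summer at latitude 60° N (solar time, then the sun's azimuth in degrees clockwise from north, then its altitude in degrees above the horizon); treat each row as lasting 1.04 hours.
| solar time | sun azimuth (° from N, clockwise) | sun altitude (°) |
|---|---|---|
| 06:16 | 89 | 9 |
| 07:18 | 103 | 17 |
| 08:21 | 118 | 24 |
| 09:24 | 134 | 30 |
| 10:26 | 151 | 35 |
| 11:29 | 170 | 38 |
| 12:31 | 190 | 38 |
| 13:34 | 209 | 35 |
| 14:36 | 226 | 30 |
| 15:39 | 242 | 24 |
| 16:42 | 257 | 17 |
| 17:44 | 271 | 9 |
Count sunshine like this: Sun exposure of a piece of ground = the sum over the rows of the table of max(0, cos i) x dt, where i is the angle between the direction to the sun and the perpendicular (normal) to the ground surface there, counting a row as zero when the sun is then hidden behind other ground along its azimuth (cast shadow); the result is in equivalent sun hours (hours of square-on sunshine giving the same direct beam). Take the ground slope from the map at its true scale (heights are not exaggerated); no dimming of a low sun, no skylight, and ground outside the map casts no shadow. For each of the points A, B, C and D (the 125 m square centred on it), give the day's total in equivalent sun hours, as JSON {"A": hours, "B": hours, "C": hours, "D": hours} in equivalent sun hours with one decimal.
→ {"A": 6.0, "B": 4.8, "C": 5.4, "D": 3.9}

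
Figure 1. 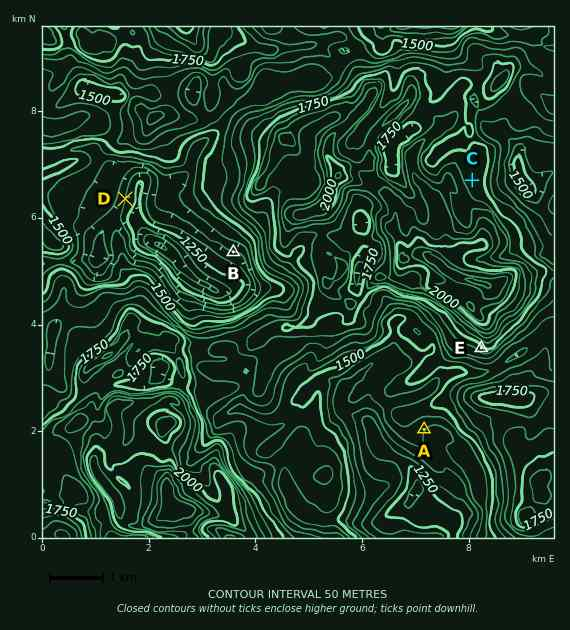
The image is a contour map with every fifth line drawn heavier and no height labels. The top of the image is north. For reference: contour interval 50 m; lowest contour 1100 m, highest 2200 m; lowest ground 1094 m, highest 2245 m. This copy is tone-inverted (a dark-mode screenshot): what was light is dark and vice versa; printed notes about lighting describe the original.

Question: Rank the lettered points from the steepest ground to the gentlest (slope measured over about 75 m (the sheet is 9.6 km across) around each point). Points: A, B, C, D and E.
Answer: E D B A C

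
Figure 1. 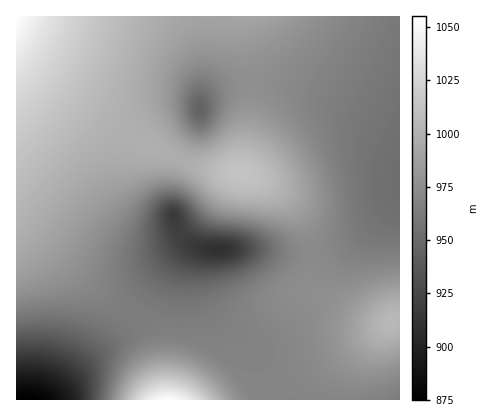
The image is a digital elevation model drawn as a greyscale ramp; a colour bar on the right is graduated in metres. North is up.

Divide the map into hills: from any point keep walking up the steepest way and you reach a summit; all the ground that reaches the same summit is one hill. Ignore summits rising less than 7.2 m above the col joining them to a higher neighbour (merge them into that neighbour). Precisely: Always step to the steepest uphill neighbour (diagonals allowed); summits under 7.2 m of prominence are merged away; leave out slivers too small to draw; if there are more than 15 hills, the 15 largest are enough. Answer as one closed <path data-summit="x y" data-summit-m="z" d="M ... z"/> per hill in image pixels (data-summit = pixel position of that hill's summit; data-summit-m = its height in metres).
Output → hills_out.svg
<path data-summit="16 16" data-summit-m="1055" d="M400 16l-384 0 0 384 34 0 6-5 40-40 26-21 52-76 10-9 12-3-13-10-7-12-3-12 0-20 8-32 17-36 2-20 8-9 10-6 20-5 24-1 26 3 48 15 64 33z"/><path data-summit="242 174" data-summit-m="1013" d="M262 83l-24 1-14 3-14 6-8 7-4 24-17 36-8 32 0 20 8 22 9 9 14 6 50 0 34 4 34-1 18-5 12-6 22-17 26-26 0-64-56-29-24-10-28-8z"/><path data-summit="392 322" data-summit-m="1005" d="M400 198l-40 37-30 15-16 3-26 0-34-4-42 0-6 5-3 10 0 18 5 20 12 18 35 34 23 46 122 0z"/><path data-summit="168 400" data-summit-m="1053" d="M196 247l-12 2-10 9-52 76-26 21-44 45 226 0-23-46-35-34-8-10-9-28 1-24 2-4 6-4z"/>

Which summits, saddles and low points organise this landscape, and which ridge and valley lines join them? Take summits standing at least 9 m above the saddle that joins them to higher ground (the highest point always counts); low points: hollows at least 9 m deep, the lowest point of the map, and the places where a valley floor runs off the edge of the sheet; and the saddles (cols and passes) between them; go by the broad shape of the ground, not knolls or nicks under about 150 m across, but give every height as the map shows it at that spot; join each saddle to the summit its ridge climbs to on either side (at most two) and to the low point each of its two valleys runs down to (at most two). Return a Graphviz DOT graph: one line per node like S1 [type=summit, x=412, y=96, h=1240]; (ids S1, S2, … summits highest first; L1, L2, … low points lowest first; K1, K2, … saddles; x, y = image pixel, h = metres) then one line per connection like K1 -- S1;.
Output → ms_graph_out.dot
graph terrain {
  S1 [type=summit, x=16, y=18, h=1055];
  S2 [type=summit, x=168, y=400, h=1053];
  S3 [type=summit, x=242, y=174, h=1013];
  S4 [type=summit, x=392, y=322, h=1005];
  L1 [type=low, x=28, y=400, h=875];
  L2 [type=low, x=218, y=250, h=909];
  L3 [type=low, x=200, y=110, h=945];
  L4 [type=low, x=398, y=182, h=953];
  K1 [type=saddle, x=182, y=160, h=997];
  K2 [type=saddle, x=250, y=84, h=976];
  K3 [type=saddle, x=312, y=252, h=972];
  K4 [type=saddle, x=272, y=386, h=969];
  K5 [type=saddle, x=134, y=316, h=963];
  K1 -- S1;
  K1 -- S3;
  K1 -- L2;
  K1 -- L3;
  K2 -- S1;
  K2 -- S3;
  K2 -- L3;
  K2 -- L4;
  K3 -- S3;
  K3 -- S4;
  K3 -- L2;
  K3 -- L4;
  K4 -- S2;
  K4 -- S4;
  K4 -- L2;
  K5 -- S1;
  K5 -- S2;
  K5 -- L1;
  K5 -- L2;
}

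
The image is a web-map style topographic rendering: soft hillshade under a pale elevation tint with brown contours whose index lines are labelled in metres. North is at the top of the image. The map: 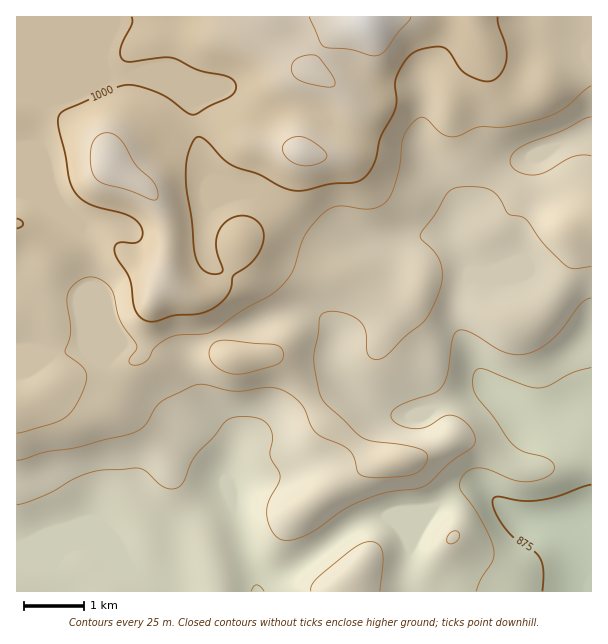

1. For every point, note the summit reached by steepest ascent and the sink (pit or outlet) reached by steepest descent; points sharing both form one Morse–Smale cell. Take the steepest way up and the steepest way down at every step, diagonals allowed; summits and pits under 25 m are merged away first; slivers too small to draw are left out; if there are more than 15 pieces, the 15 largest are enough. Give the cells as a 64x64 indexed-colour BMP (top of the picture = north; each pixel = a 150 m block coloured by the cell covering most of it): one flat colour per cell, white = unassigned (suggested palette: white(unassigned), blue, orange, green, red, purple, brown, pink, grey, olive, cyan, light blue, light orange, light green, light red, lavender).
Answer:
<image width="64" height="64" href="data:image/bmp;base64,Qk12CAAAAAAAAHYAAAAoAAAAQAAAAEAAAAABAAQAAAAAAAAIAAATCwAAEwsAABAAAAAAAAAA////ALR3HwAOf/8ALKAsACgn1gC9Z5QAS1aMAMJ34wB/f38AIr28AM++FwDox64AeLv/AIrfmACWmP8A1bDFABERERERERERERERERETMzMzMzMzMzMRERERERERERERERERERERERERERERERETMzMzMzMzMxEREREREREREREREREREREREREREREREREzMzMzMzMzEREREREREREREREREREREREREREREREREREzMzMzMzMREREREREREREREREREREREREREREREREREREzMzMzMxERERERERERERERERERERERERERERERERERERMzMzMzERERERERERERERERERERERERERERERERERERETMzMzMRERERERERERERERERERERERERERERERERERERETMzMzERERERERERERERERERERERERERERERERERERERERMzMxERERERERERERERERERERERERERERERERERERERERERERERERERERERERERERERERERERERERERERERERERERERERERERERERERERERERERERERERERERERERERERERERERERERERERERERERERERERERERERERERERERERERERERERERERERERERERERERERERERERERERERERERERERERERERERERERERERERERERERERERERERERERERERERERERERERERERERERERERERERERERERERERERERERERERERERERERERERERERERERERERERERERERERERERERERERERERERERERERERERERERERERERERERERERERERERERERERERERERERERERERERERERERERERERERERERERERERERERERERERERERERERERERERERERERERERERERERERERERERERERERERERERERERERIRERERERERERERERERERERERERERERERERERERERERIREREREREREREREREREREREREREREREREREREREREREhEREREREREREREREREREREREREREREREREREREREREhEREREREREREREREREREREREREREREREREREREREREiEREREREREREREREREREREREREREREREREREREREREiIRERERERERERERERERERERERERERERERERERESEREiIhERERERERERERERERERERERERERERERERERERIiIiIiIREREREREREREREREREREREREREREREREREREiIiIiIiIRERERERERERERERERERERERERERERERERESIiIiIiIiIhERERERERERERERERERERERERERERERERIiIiIiIiIiIiERERERERERERERERERERERERERERERIiIiIiIiIiIiEREREREREREREREREREREREREREREREiIiIiIiIiIiIREREREREREREREREREREREREREREREiIiIiIiIiIiIRERERERERERERERERERERERERERERESIiIiIiIiIiIRERERERERERERERERERERERERERERERIiIiIiIiIiEREREREREREREREREREREREREREREREREiIiIiIiIiERERERERERERERERERERERERERERERERESIiIiIiIiERERERERERERERERERERERERERERERERESIiIiIiIiIRERERERERERERERERERERERERERERERERIiIiIiIiIhEREREREREREREREREREREREREREREREREiIiIiIiIiEREREREREREREREREREREREREREREREREiIiIiIiIiIREREREREREREREREREREREREREREREREiIiIiIiIiIhEREREREREREREREREREREREREREREREiIiIiIiIiIiIRERERERERERERERERERERERERERERESIiIiIiIiIiIiIhERERERERERERERERERERERERERERIiIiIiIiIiIiERERERERERERERERERERERERERERERIiIiIiIiIiIiEREREREREREREREREREREREREREREREiIiIiIiIiIiIRERERERERERERERERERERERERERERESIiIiIiIiIiIhERERERERERERERERERERERERERERESIiIiIiIiIiIhERERERERERERERERERERERERERERERIiIiIiIiIiIiERERERERERERERERERERERERERERERESIiIiIiIiIiIRERERERERERERERERERERERERERERERIiIiIiIiIiIhEREREREREREREREREREREREREREREREiIiIiIiIiIiERERERERERERERERERERERERERERERERIiIiIiIiIiERERERERERERERERERERERERERERERERERIiIiIiIiERERERERERERERERERERERERERERERERERERIiIiIhERERERERERERERERERERERERERERERERERERERERERERERERERERERERERERERERERERERERERERERERERERERERERERERERERERERERERERERERERERERERERERERERERERERERERERERERERERERERERERERERERERERERERERERERERERERERERERERERERERERERERERERERERERERERERERERERERERERERERERERERERERERERERERERERERERERERERERERERERERERERERERERERERERERERERERERERERERERERERERERERERERERERER"/>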